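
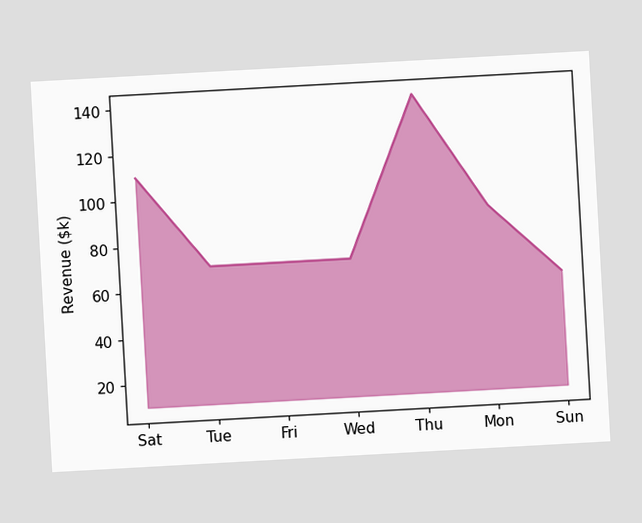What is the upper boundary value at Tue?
$70k

The chart is tilted about 3° counter-clockwise. At Tue the upper boundary is at $70k.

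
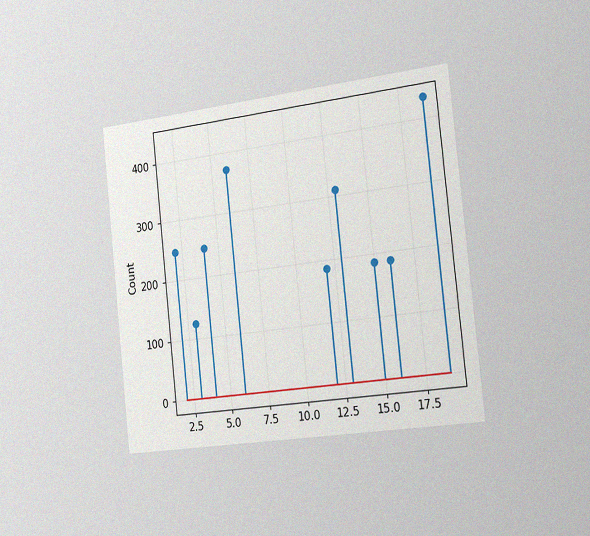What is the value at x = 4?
The chart is tilted about 6° counter-clockwise and viewed slightly from the right, with some photo noise. The stem at x=4 reaches 248.

248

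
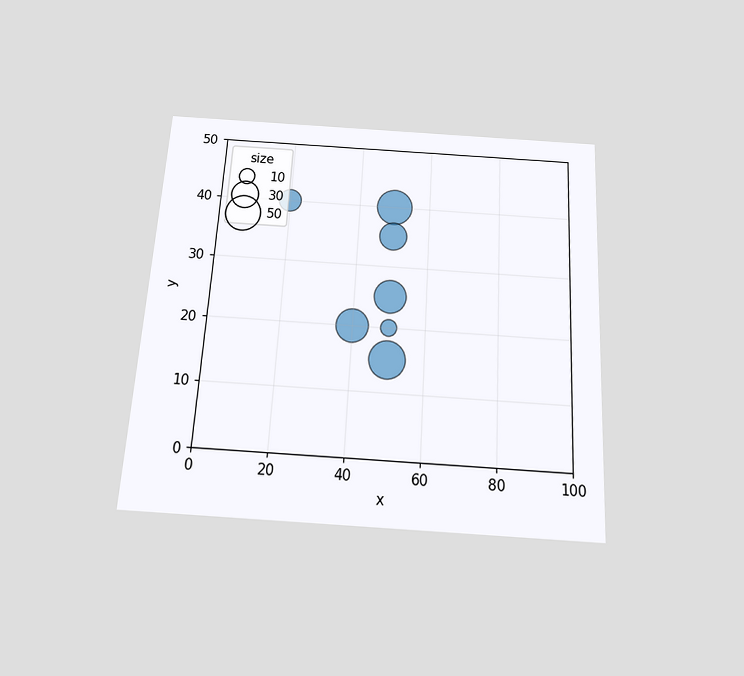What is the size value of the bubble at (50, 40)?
50

The chart is tilted about 3° clockwise and viewed slightly from below. Matching the bubble at (50, 40) against the size legend gives 50.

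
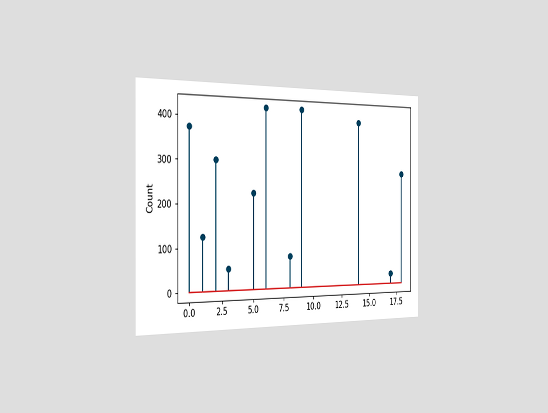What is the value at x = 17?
25

The chart is viewed slightly from the left. The stem at x=17 reaches 25.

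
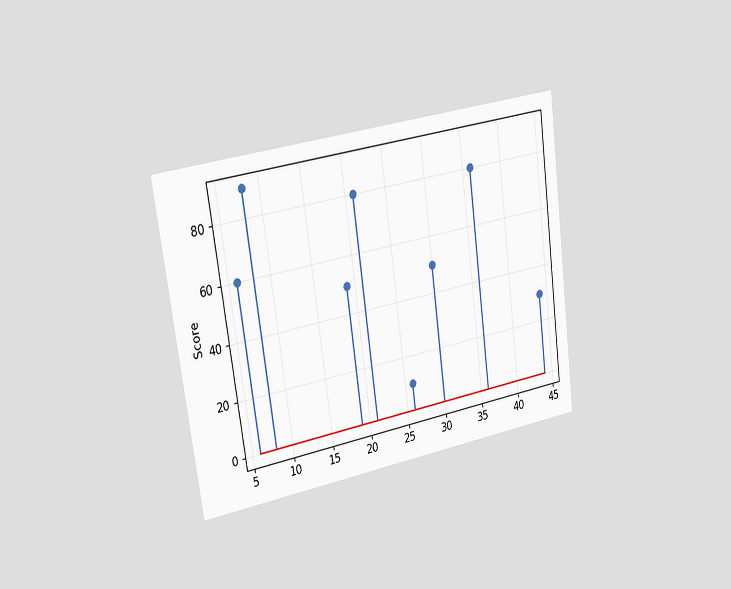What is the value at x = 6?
The chart is tilted about 8° counter-clockwise and viewed slightly from the left. The stem at x=6 reaches 60.

60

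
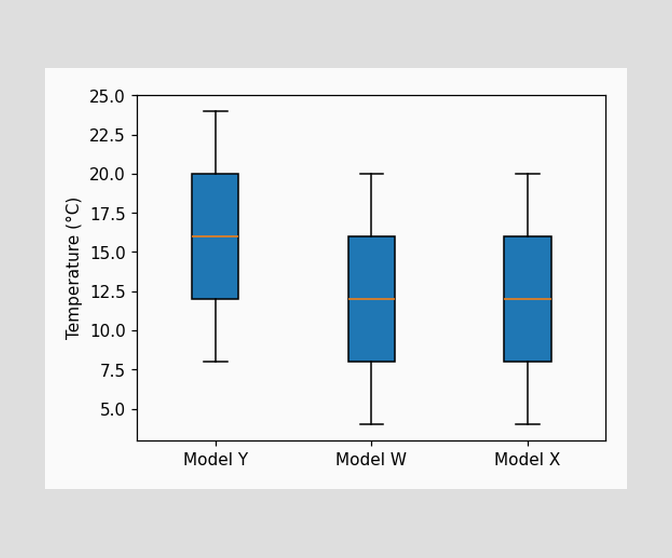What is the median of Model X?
12°C

The median line in the Model X box sits at 12°C.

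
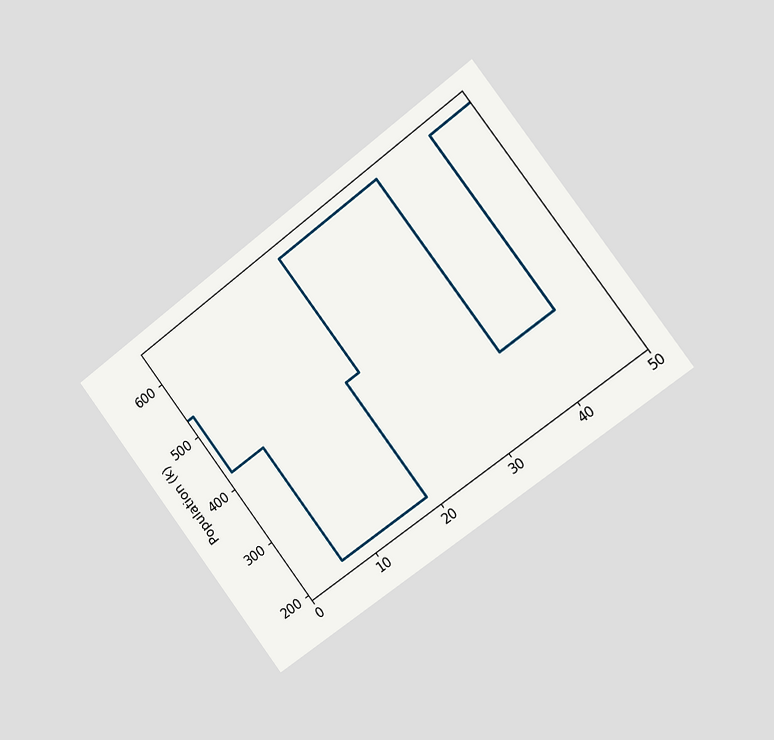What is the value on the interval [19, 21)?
424k

The chart is tilted about 37° counter-clockwise and viewed slightly from the right. On [19, 21) the step sits at 424k.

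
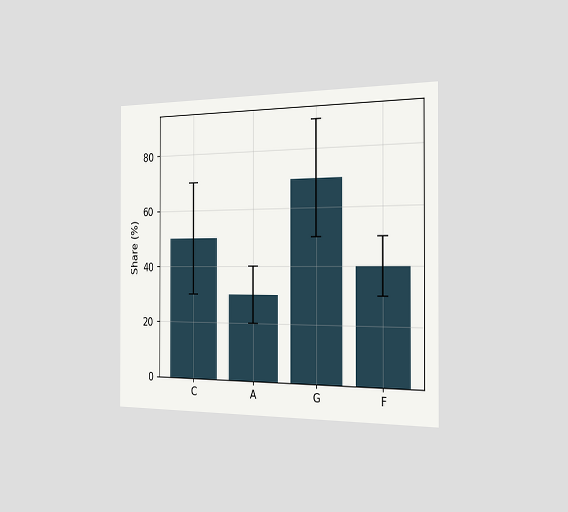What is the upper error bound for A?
40%

The chart is viewed slightly from the right. The A bar's upper whisker reaches 40%.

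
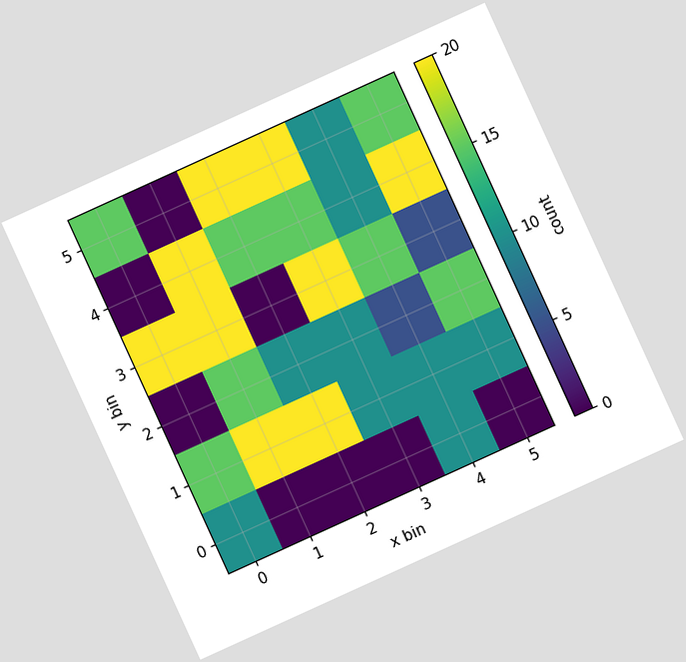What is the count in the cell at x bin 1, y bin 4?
20

The chart is tilted about 24° counter-clockwise. Matching the cell (1, 4) against the colorbar gives 20.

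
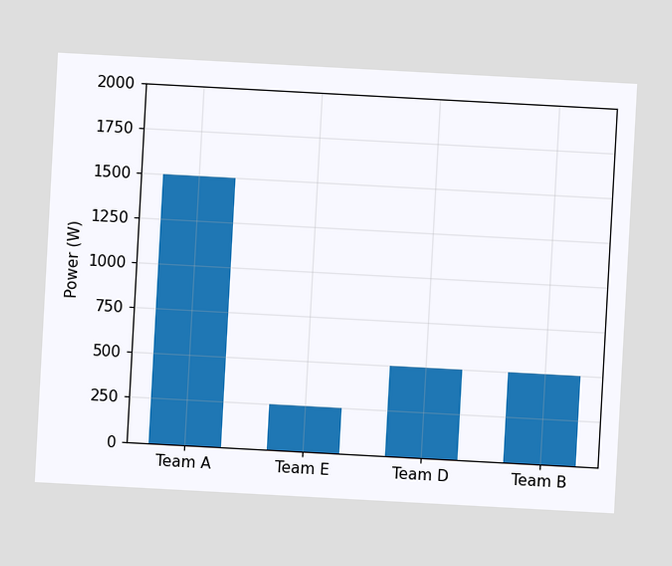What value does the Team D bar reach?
The chart is tilted about 3° clockwise. Reading along the chart's y-axis, the Team D bar reaches 500W.

500W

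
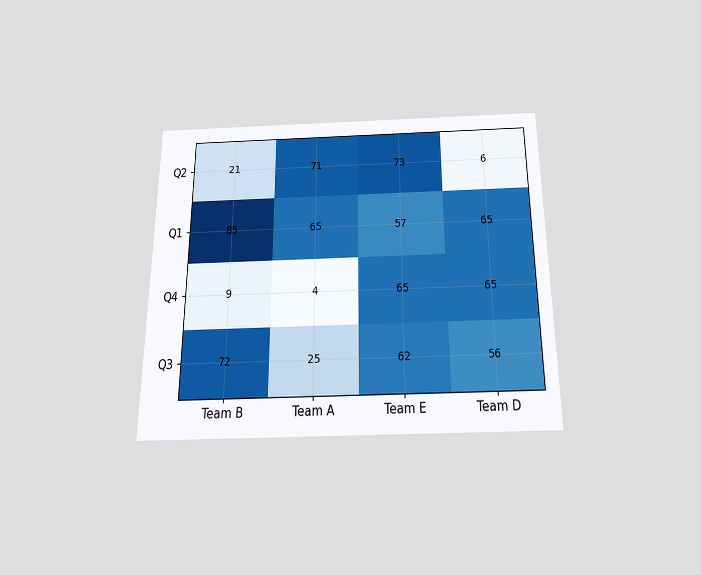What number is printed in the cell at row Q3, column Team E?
62

The chart is viewed slightly from below. The (Q3, Team E) cell reads 62.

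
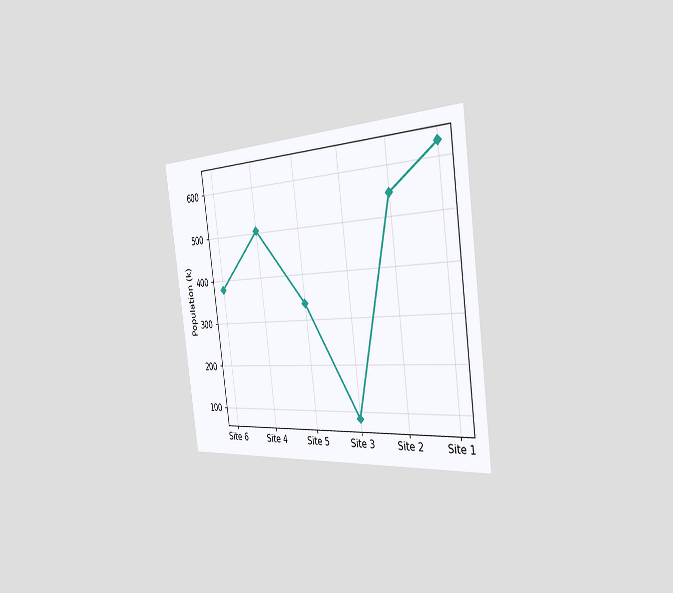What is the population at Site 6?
The chart is tilted about 8° counter-clockwise and viewed slightly from the right. At Site 6, the line is at 378k.

378k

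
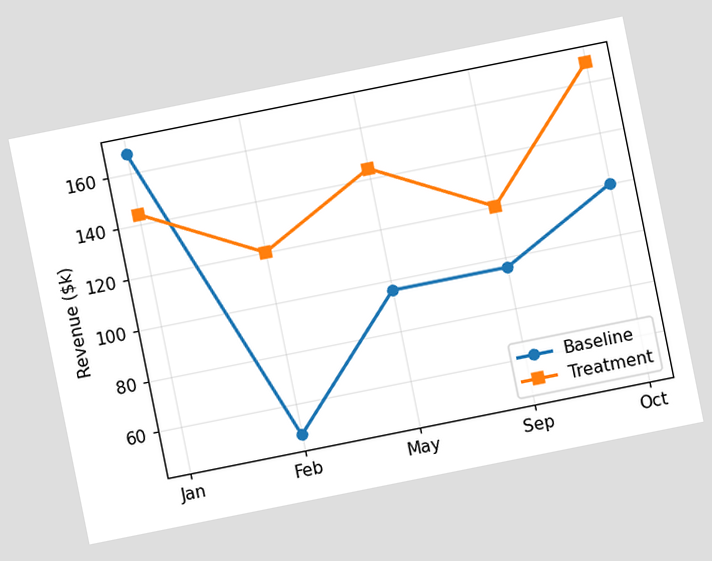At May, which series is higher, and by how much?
The chart is tilted about 11° counter-clockwise. At May, Treatment sits above the other line by $48k.

Treatment, by $48k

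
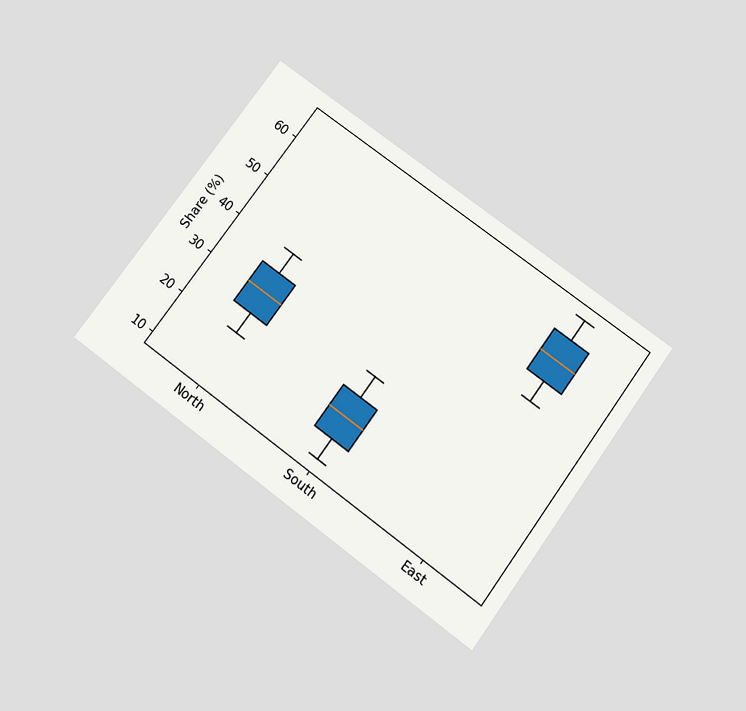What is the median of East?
The chart is tilted about 36° clockwise and viewed slightly from below. The median line in the East box sits at 55%.

55%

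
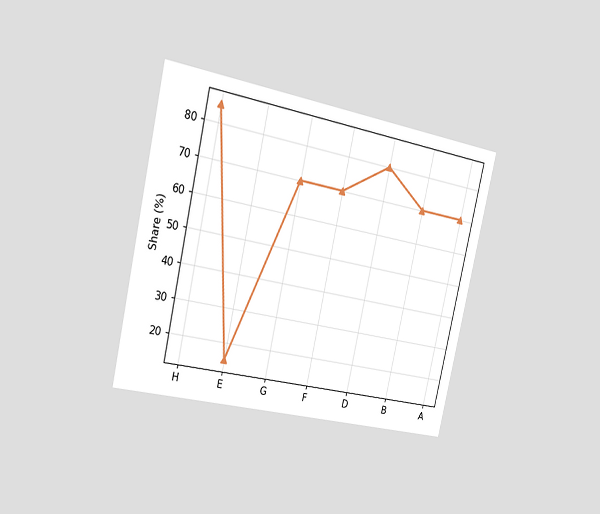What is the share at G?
70%

The chart is tilted about 13° clockwise and viewed slightly from the left. At G, the line is at 70%.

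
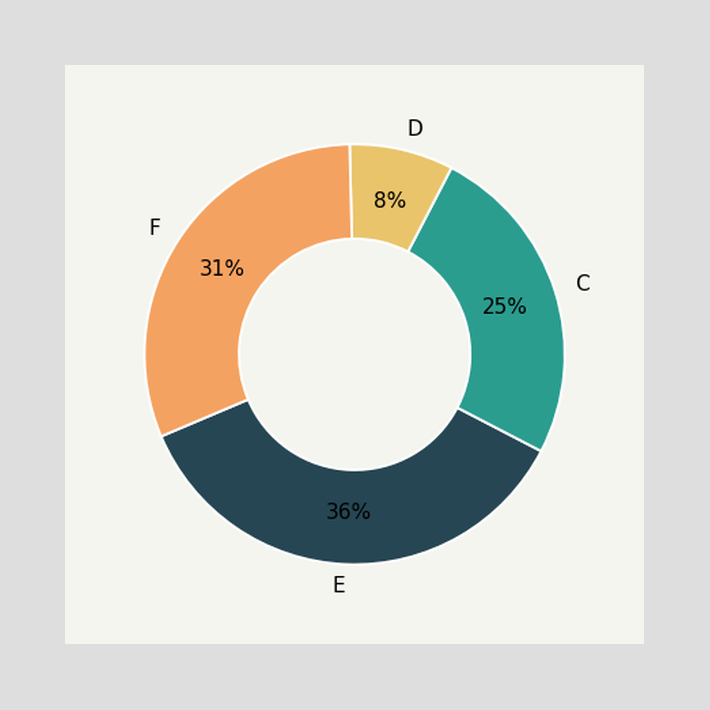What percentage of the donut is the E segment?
The E segment takes up 36% of the ring.

36%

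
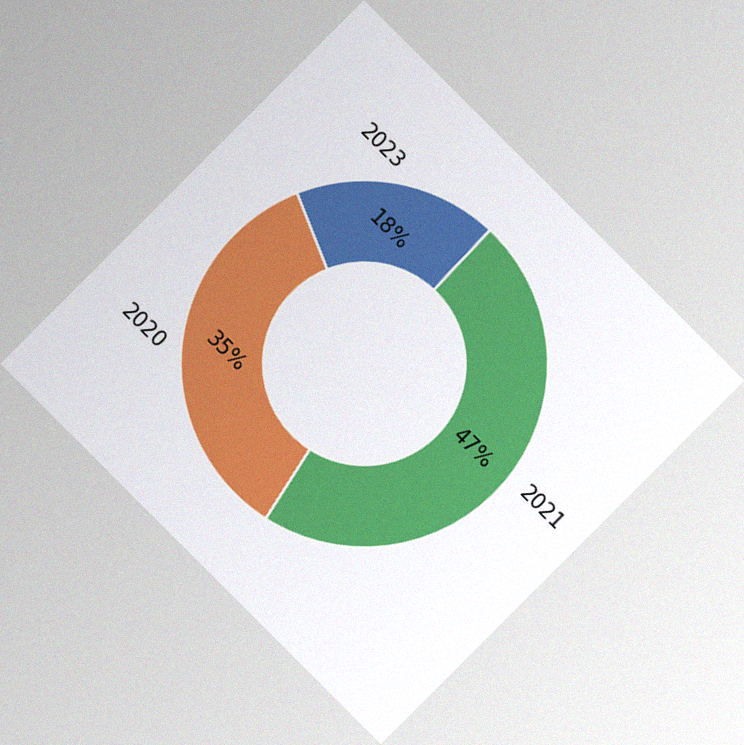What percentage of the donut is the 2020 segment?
35%

The chart is tilted about 45° clockwise, with some photo noise. The 2020 segment takes up 35% of the ring.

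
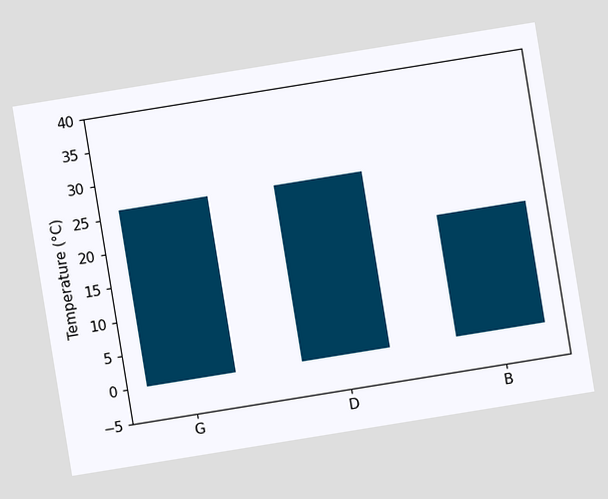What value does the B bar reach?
The chart is tilted about 9° counter-clockwise. Reading along the chart's y-axis, the B bar reaches 18°C.

18°C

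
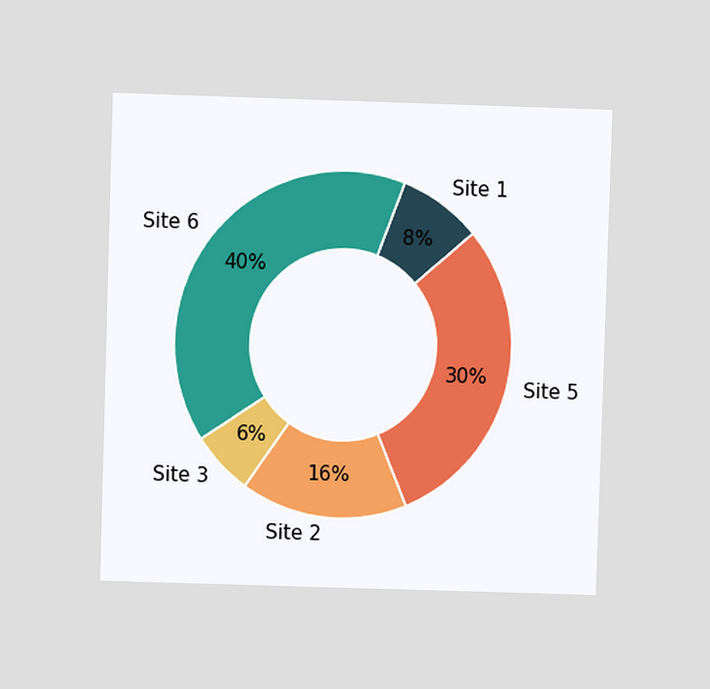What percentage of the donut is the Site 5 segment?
30%

The chart is viewed at a slight angle. The Site 5 segment takes up 30% of the ring.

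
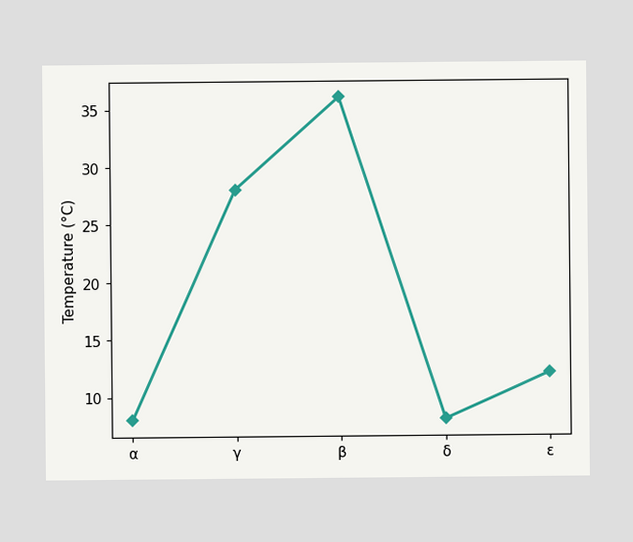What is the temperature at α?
At α, the line is at 8°C.

8°C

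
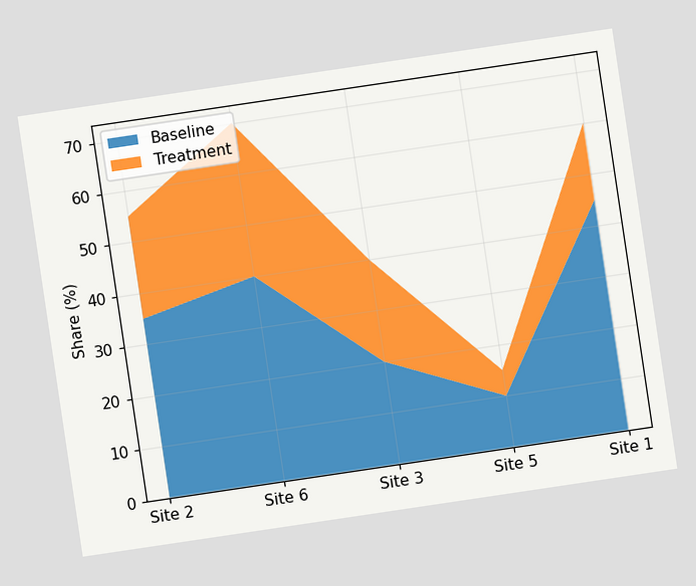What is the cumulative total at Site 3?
The chart is tilted about 8° counter-clockwise. The stacked total at Site 3 reaches 40%.

40%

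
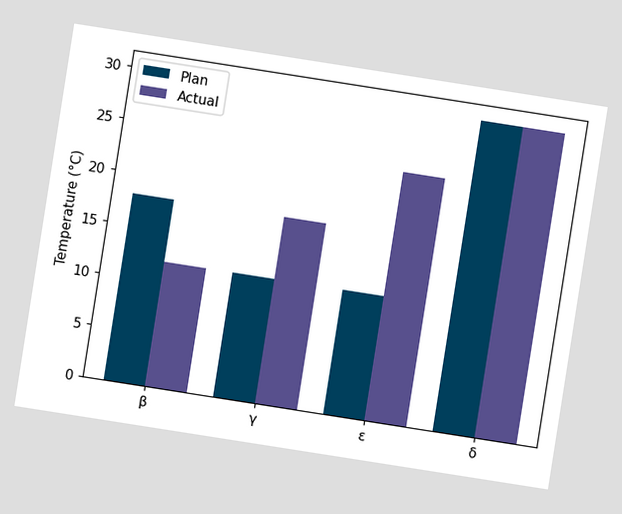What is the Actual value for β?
12°C

The chart is tilted about 9° clockwise. The Actual bar at β reaches 12°C on the y-axis.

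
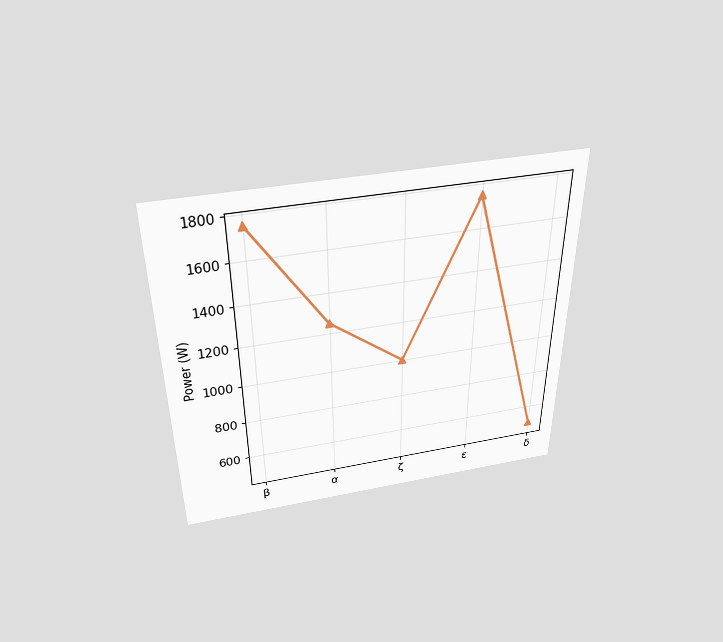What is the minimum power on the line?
500W

The chart is viewed slightly from above. The lowest point is at δ, and reading across to the y-axis gives 500W.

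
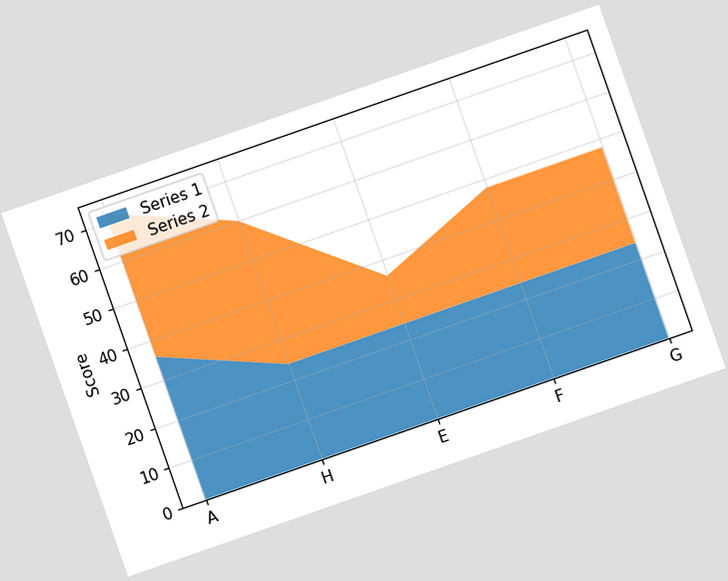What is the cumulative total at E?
36

The chart is tilted about 19° counter-clockwise. The stacked total at E reaches 36.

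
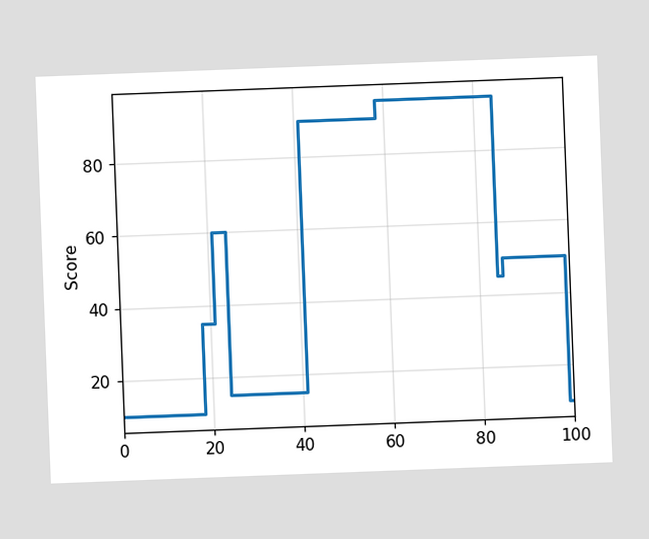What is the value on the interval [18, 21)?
35

The chart is tilted about 2° counter-clockwise. On [18, 21) the step sits at 35.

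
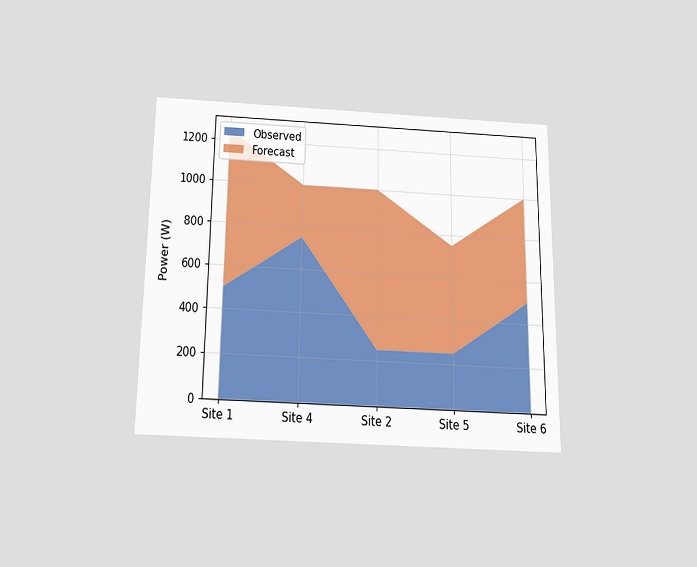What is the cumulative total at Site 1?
The chart is viewed slightly from below. The stacked total at Site 1 reaches 1250W.

1250W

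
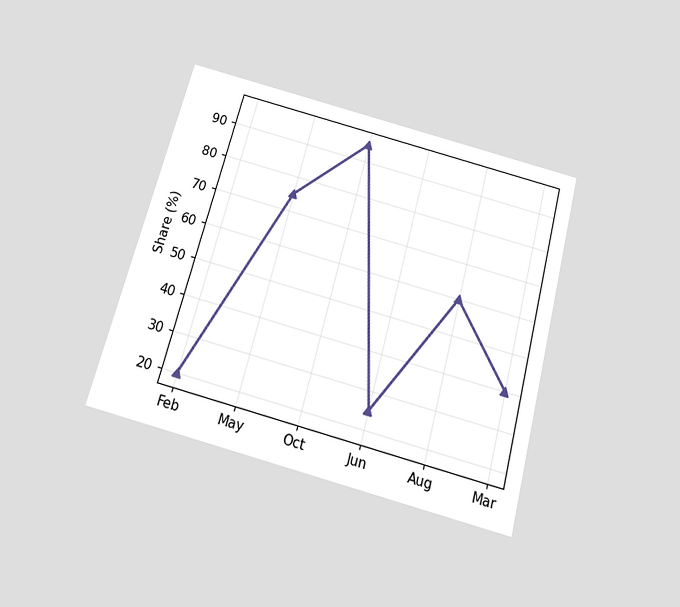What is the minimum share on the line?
20%

The chart is tilted about 15° clockwise and viewed slightly from below. The lowest point is at Feb, and reading across to the y-axis gives 20%.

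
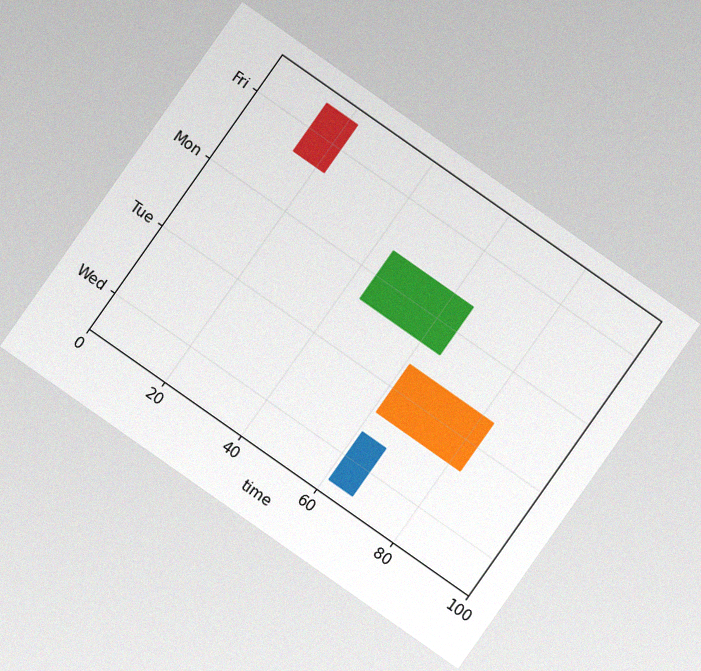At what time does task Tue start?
The chart is tilted about 35° clockwise, with some photo noise. The Tue bar begins at t=61.

61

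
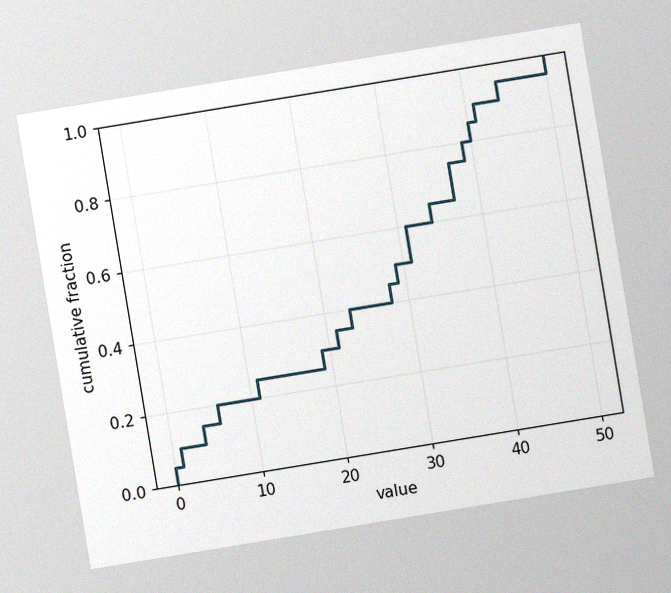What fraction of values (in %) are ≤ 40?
85%

The chart is tilted about 9° counter-clockwise, with some photo noise. At x=40 the ECDF step is at 85%.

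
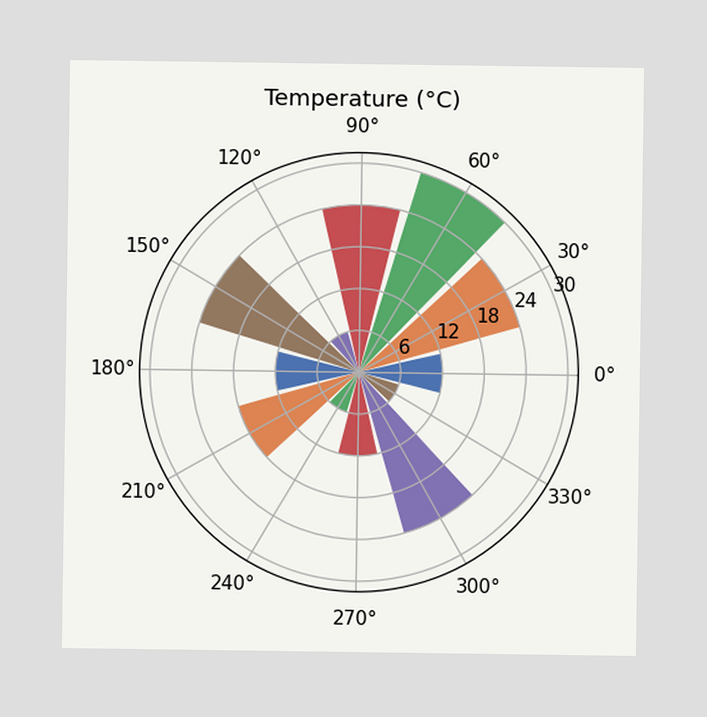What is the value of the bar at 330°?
6°C

The bar at 330° reaches 6°C on the radial axis.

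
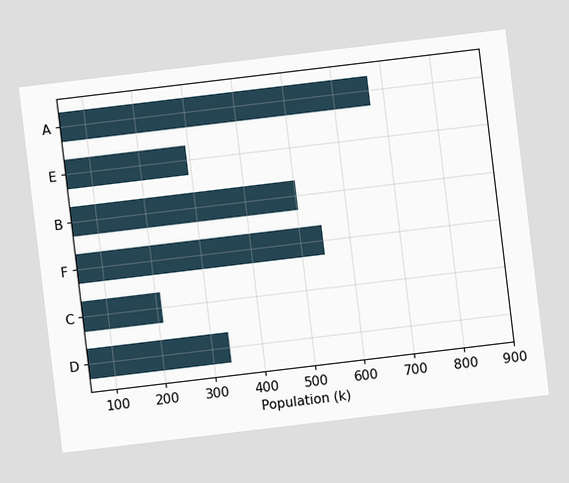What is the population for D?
The chart is tilted about 7° counter-clockwise. Reading along the chart's x-axis, the D bar reaches 336k.

336k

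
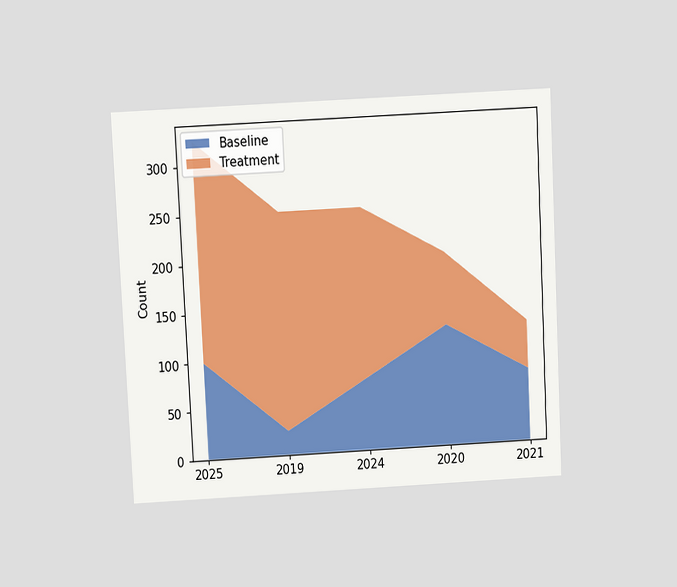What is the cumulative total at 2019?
The chart is tilted about 3° counter-clockwise and viewed at a slight angle. The stacked total at 2019 reaches 250.

250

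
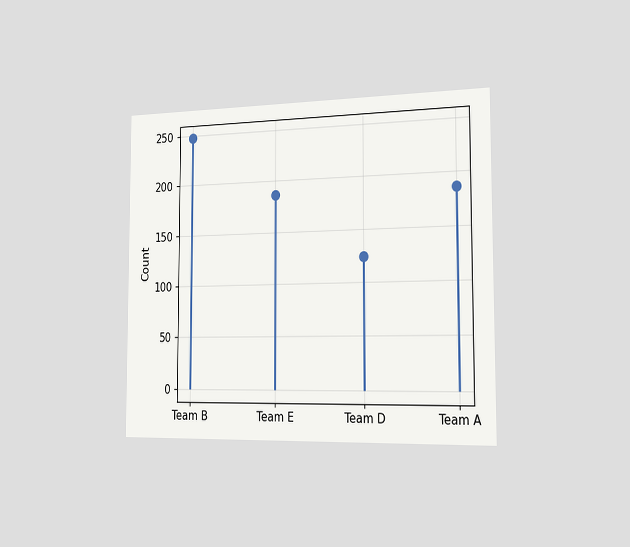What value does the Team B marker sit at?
248

The chart is viewed slightly from the right. The Team B marker sits at 248.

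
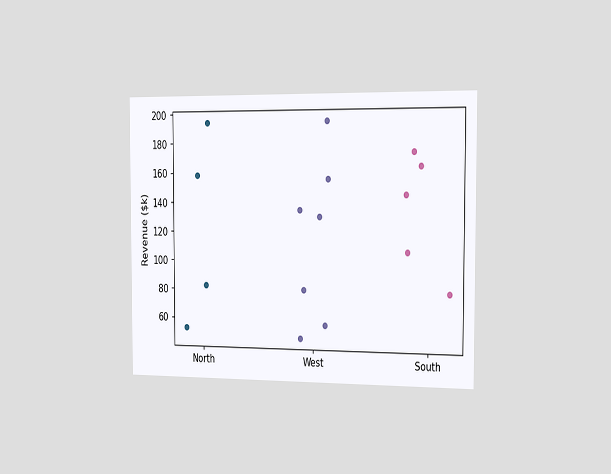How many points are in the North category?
The chart is viewed slightly from the right. Counting the markers in the North column gives 4.

4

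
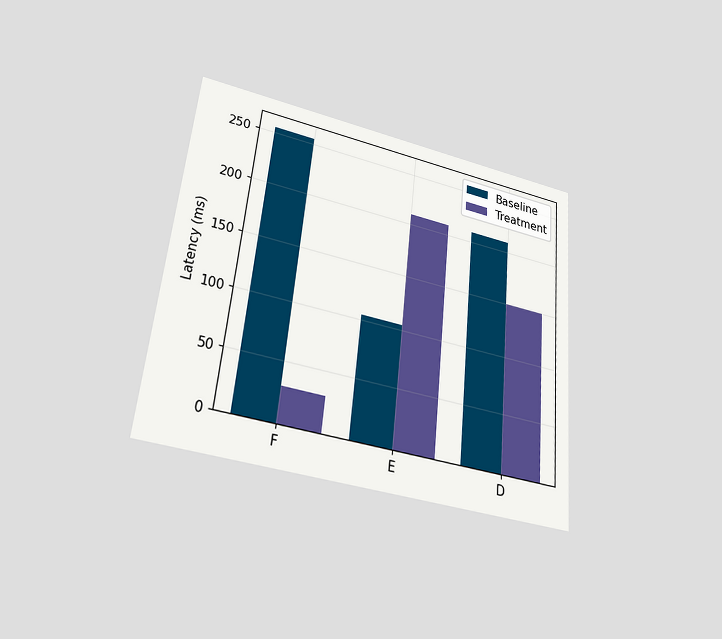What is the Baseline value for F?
The chart is tilted about 6° clockwise and viewed slightly from below. The Baseline bar at F reaches 255ms on the y-axis.

255ms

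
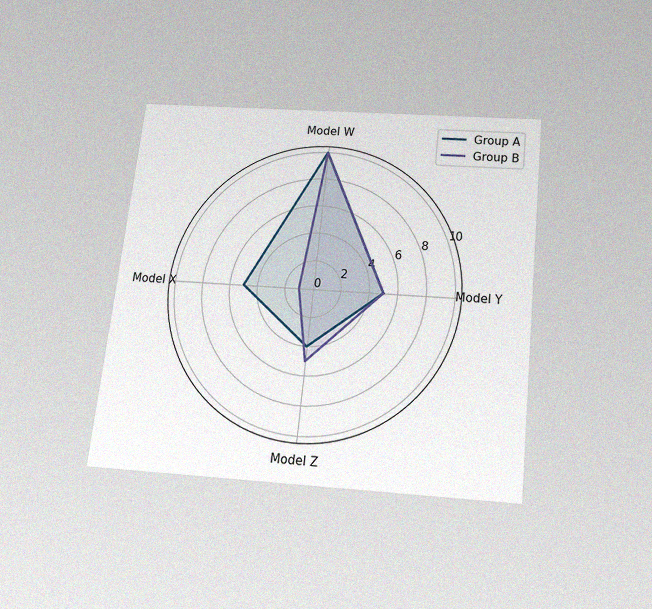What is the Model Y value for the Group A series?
5

The chart is tilted about 6° clockwise and viewed slightly from below, with some photo noise. On the Model Y axis, Group A reaches 5.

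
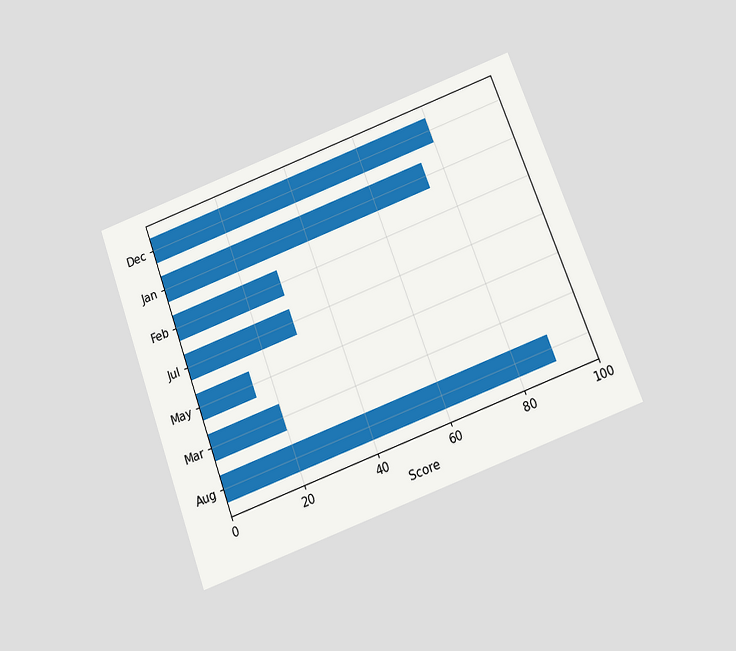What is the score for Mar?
20

The chart is tilted about 21° counter-clockwise and viewed slightly from below. Reading along the chart's x-axis, the Mar bar reaches 20.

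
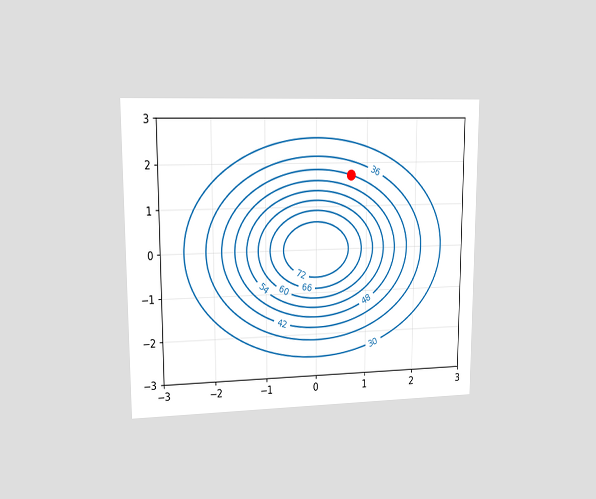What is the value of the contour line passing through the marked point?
42

The chart is viewed at a slight angle. The marked point sits on the contour labelled 42.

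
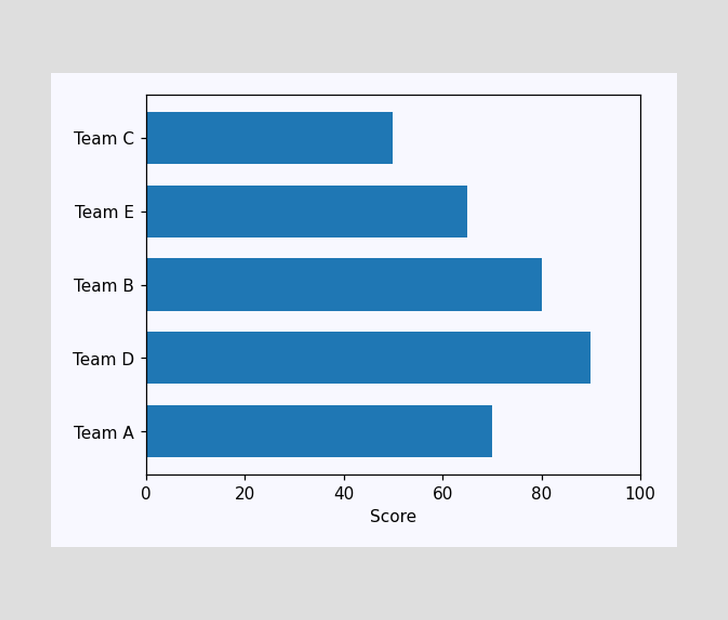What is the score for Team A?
Reading along the chart's x-axis, the Team A bar reaches 70.

70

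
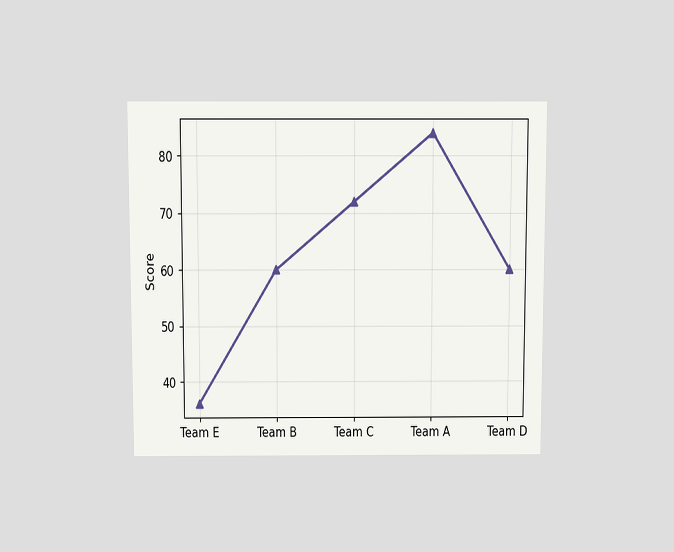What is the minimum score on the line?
36

The chart is viewed slightly from above. The lowest point is at Team E, and reading across to the y-axis gives 36.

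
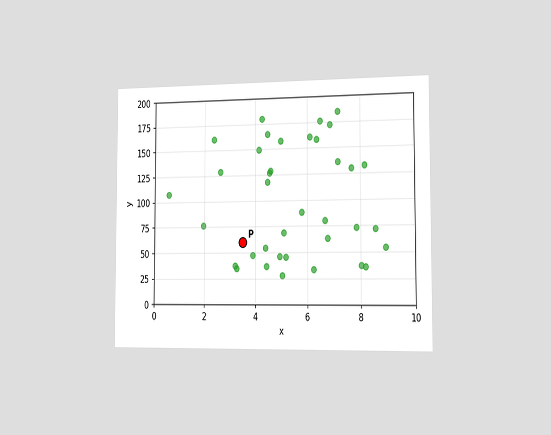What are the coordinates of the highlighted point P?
(3.5, 60)

The chart is viewed slightly from the right. Following the gridlines from P to each axis, P sits at (3.5, 60).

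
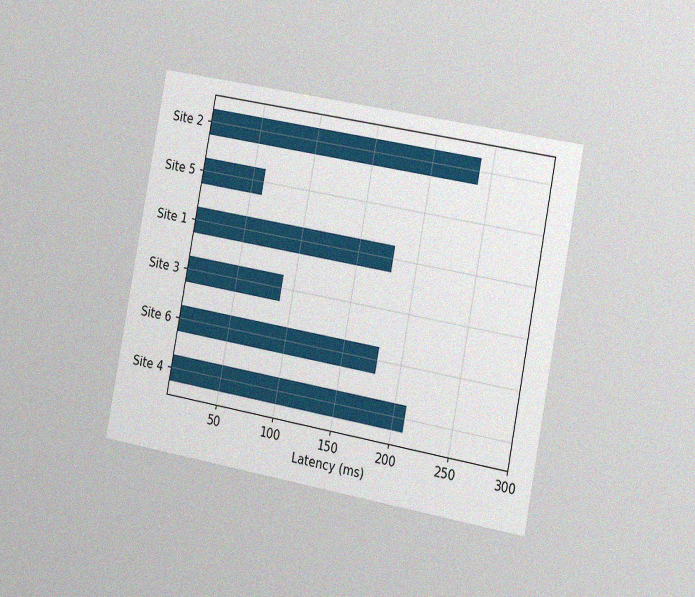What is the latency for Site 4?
210ms

The chart is tilted about 11° clockwise and viewed slightly from the right, with some photo noise. Reading along the chart's x-axis, the Site 4 bar reaches 210ms.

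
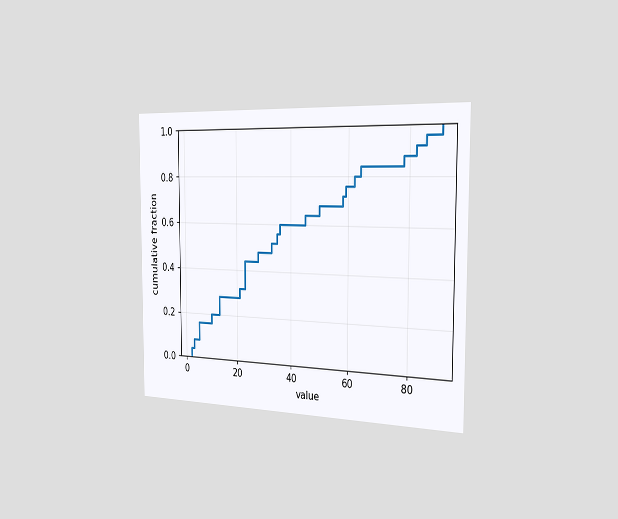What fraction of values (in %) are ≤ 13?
28%

The chart is viewed slightly from the right. At x=13 the ECDF step is at 28%.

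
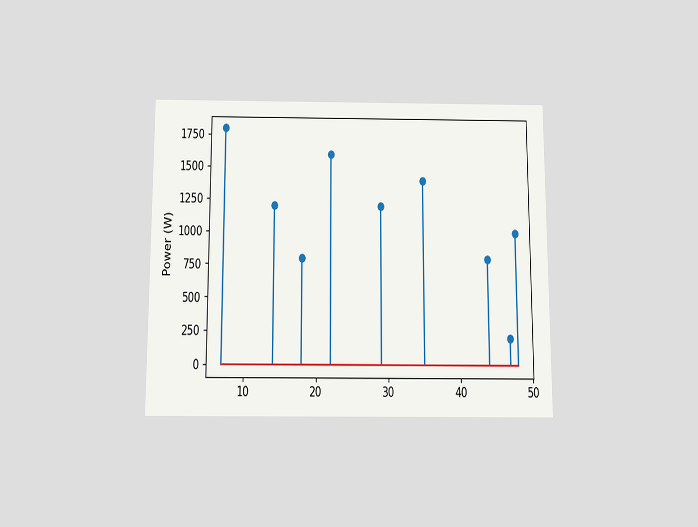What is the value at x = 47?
200W

The chart is viewed slightly from below. The stem at x=47 reaches 200W.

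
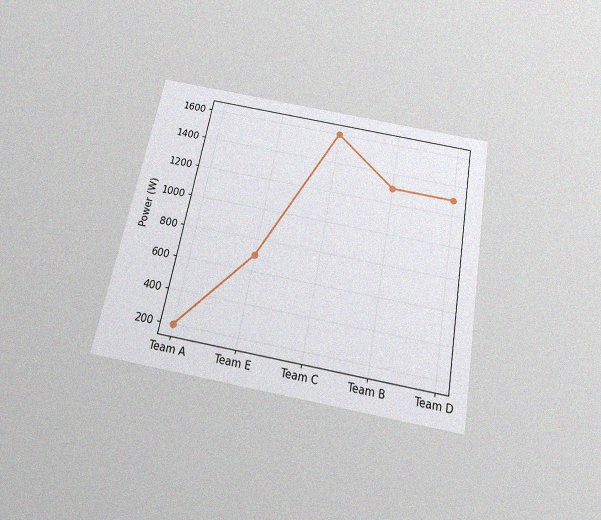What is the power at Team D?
1300W

The chart is tilted about 11° clockwise and viewed slightly from below, with some photo noise. At Team D, the line is at 1300W.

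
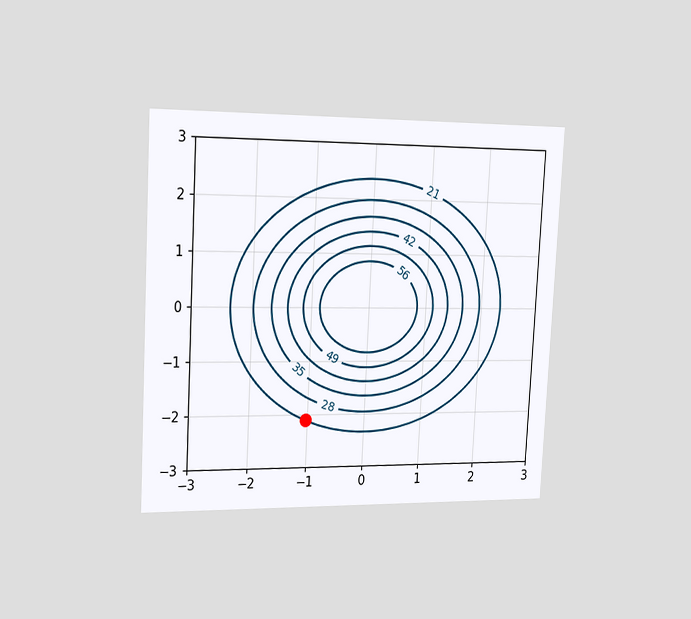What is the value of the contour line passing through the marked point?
21

The chart is tilted about 3° clockwise and viewed slightly from the left. The marked point sits on the contour labelled 21.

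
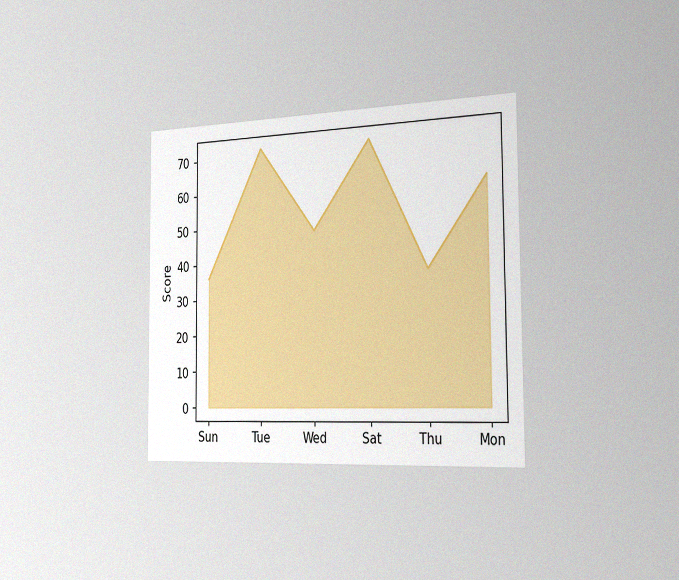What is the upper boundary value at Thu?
The chart is viewed slightly from the right, with some photo noise. At Thu the upper boundary is at 36.

36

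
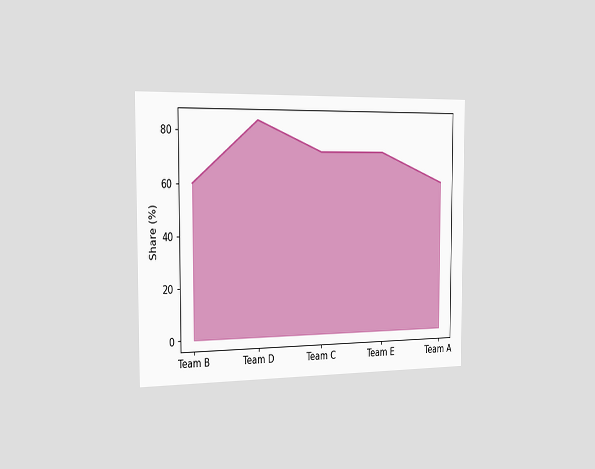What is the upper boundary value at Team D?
The chart is viewed slightly from the left. At Team D the upper boundary is at 84%.

84%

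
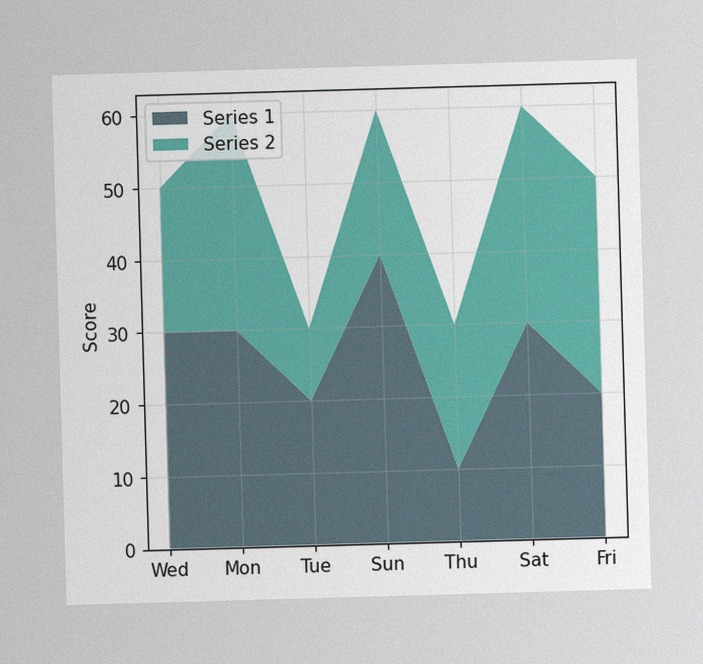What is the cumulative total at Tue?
30

The image has some photo noise and uneven lighting. The stacked total at Tue reaches 30.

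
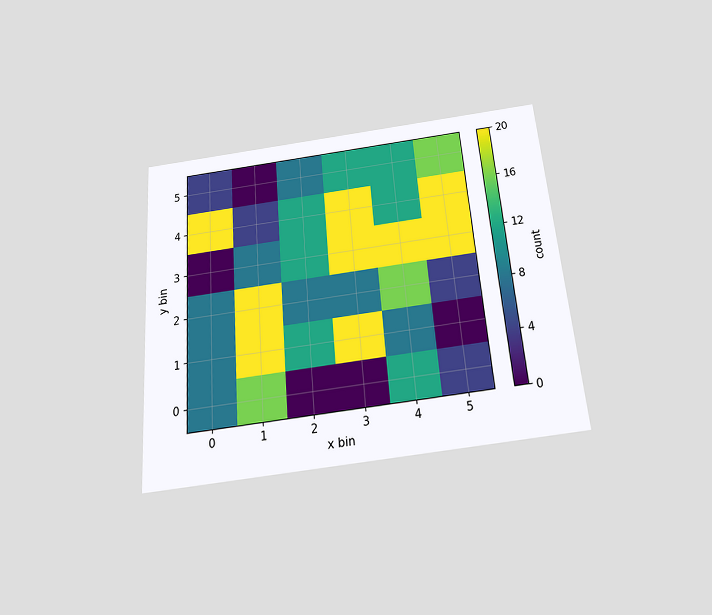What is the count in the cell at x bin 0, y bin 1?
The chart is tilted about 4° counter-clockwise and viewed slightly from below. Matching the cell (0, 1) against the colorbar gives 8.

8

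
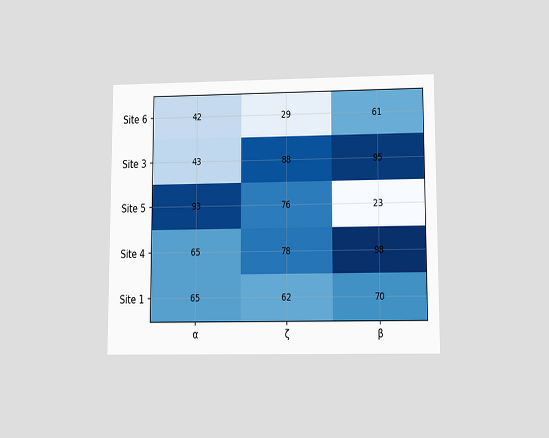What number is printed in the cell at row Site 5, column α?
The chart is viewed at a slight angle. The (Site 5, α) cell reads 93.

93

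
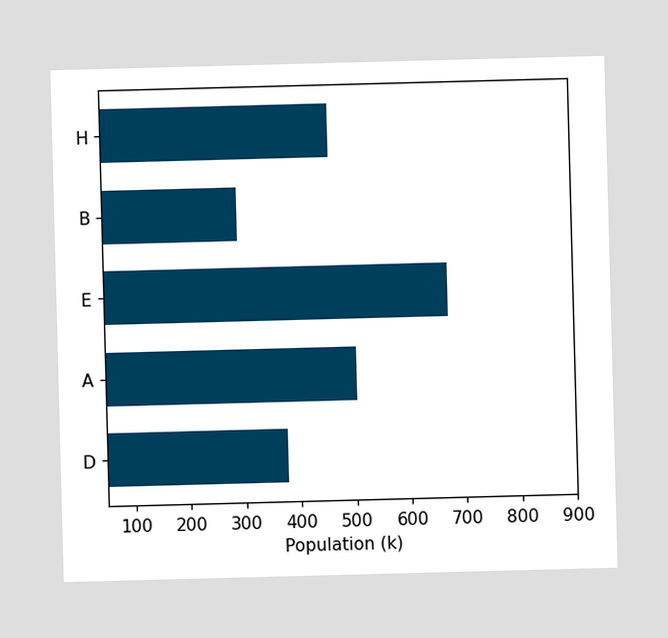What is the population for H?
462k

Reading along the chart's x-axis, the H bar reaches 462k.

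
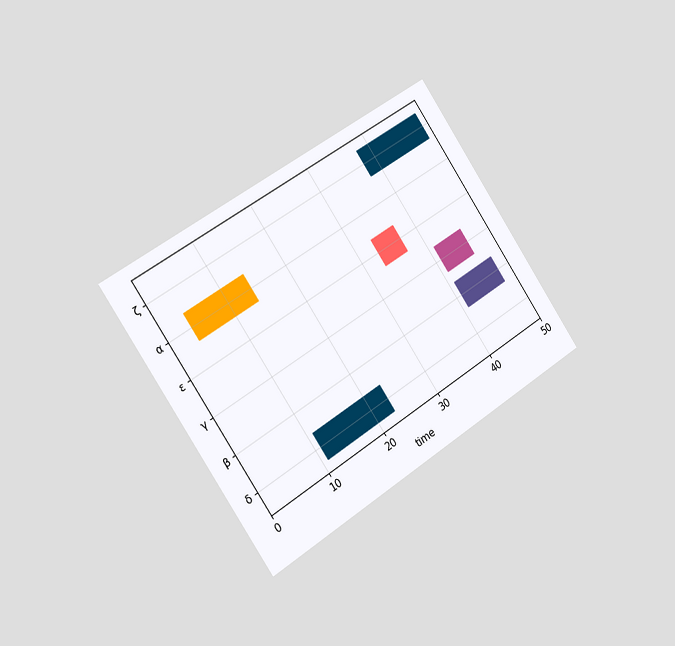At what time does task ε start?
The chart is tilted about 34° counter-clockwise and viewed slightly from the left. The ε bar begins at t=33.

33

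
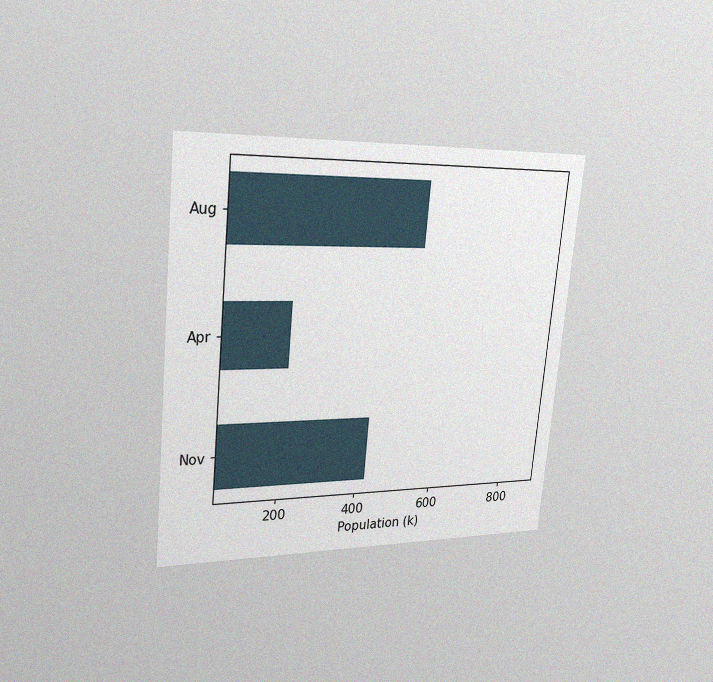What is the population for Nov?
424k

The chart is tilted about 5° clockwise and viewed slightly from the left, with some photo noise. Reading along the chart's x-axis, the Nov bar reaches 424k.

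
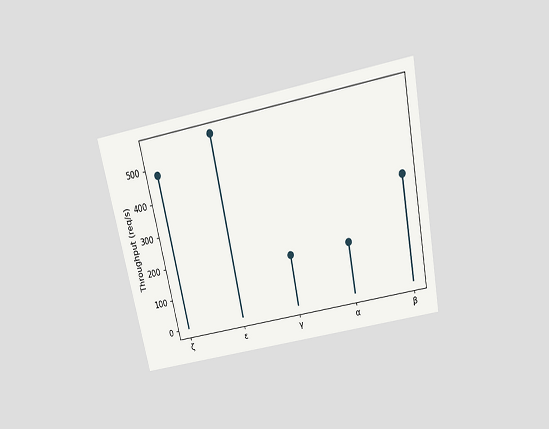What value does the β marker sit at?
320req/s

The chart is tilted about 11° counter-clockwise and viewed slightly from above. The β marker sits at 320req/s.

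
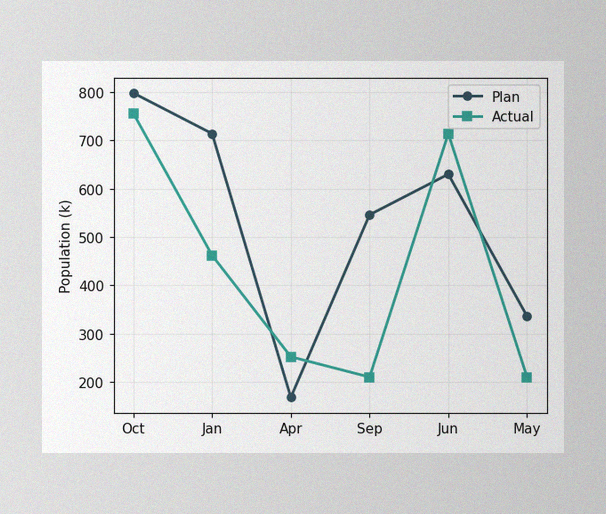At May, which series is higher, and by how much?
The image has some photo noise and uneven lighting. At May, Plan sits above the other line by 126k.

Plan, by 126k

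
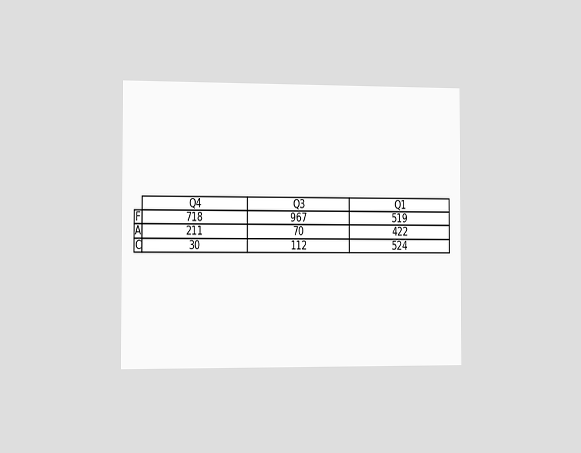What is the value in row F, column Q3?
967

The chart is viewed slightly from the left. The (F, Q3) cell reads 967.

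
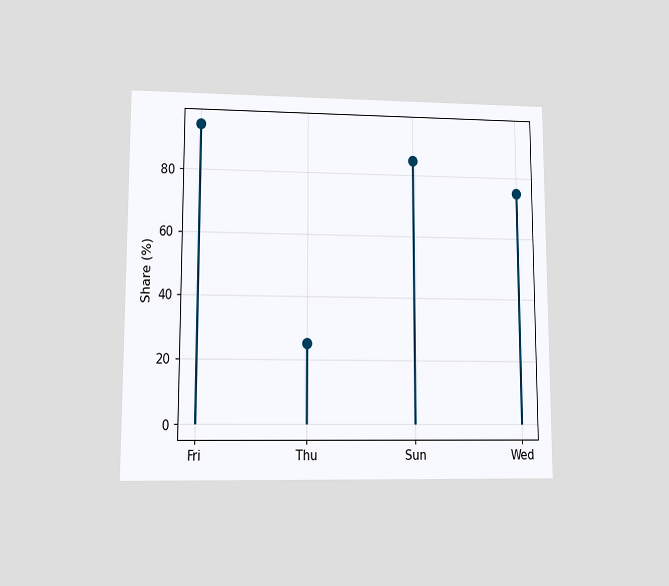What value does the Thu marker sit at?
The chart is viewed at a slight angle. The Thu marker sits at 25%.

25%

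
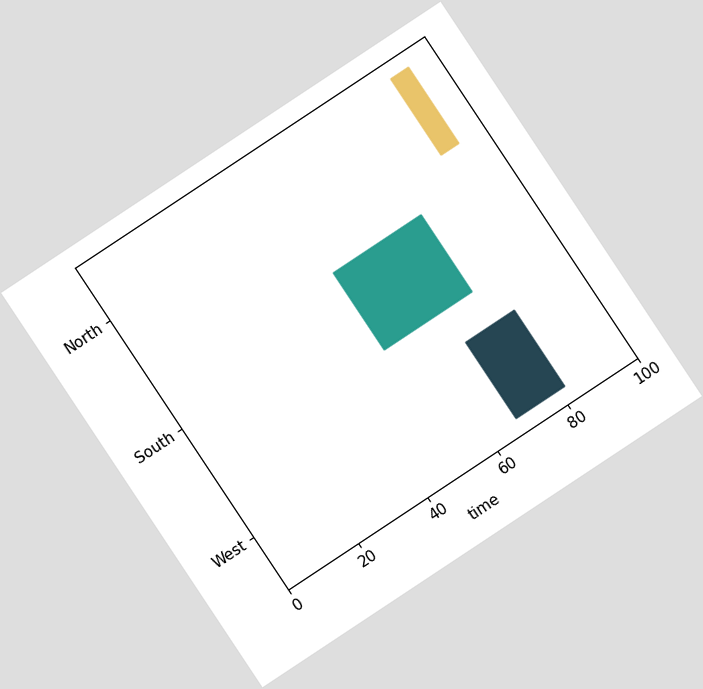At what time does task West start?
68

The chart is tilted about 34° counter-clockwise. The West bar begins at t=68.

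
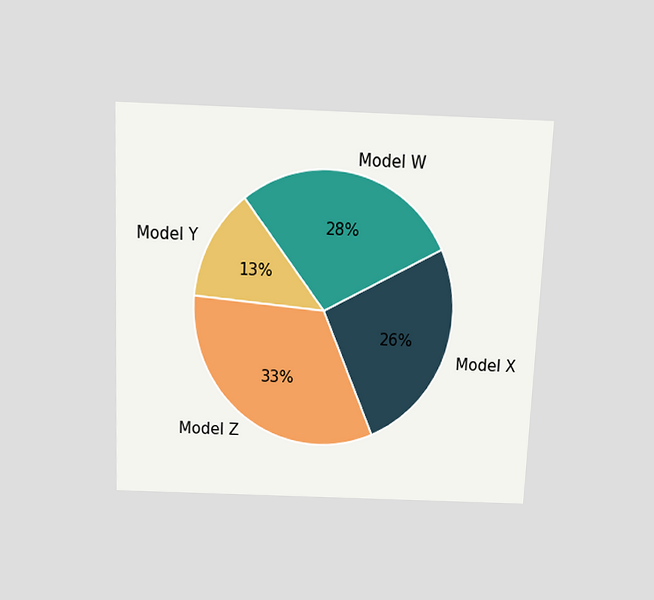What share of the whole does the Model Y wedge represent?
13%

The chart is tilted about 2° clockwise and viewed slightly from above. The Model Y slice takes up 13% of the pie.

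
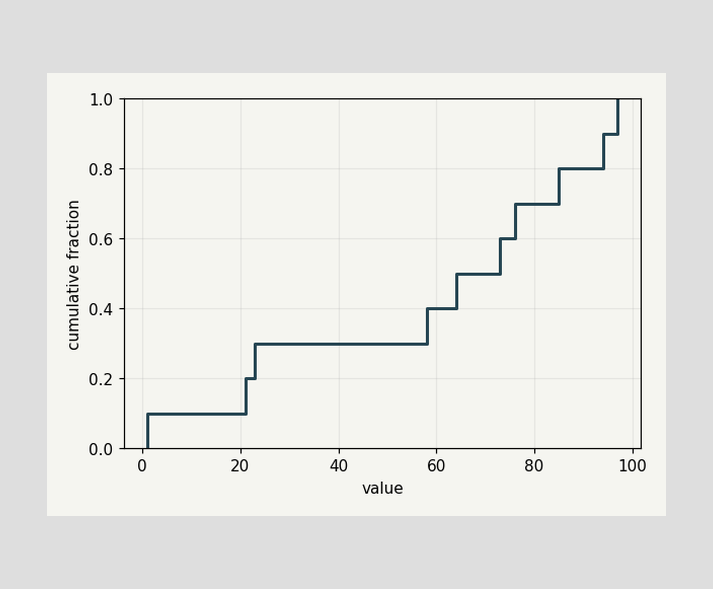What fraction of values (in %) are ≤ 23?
At x=23 the ECDF step is at 30%.

30%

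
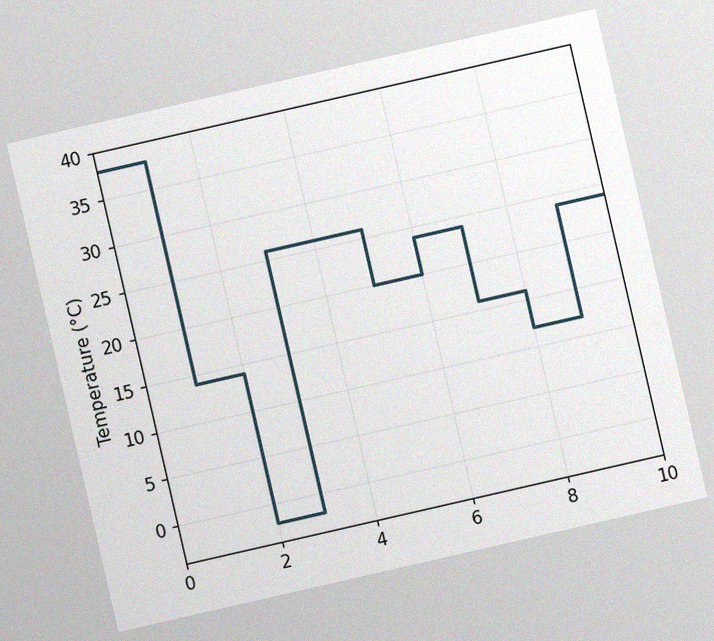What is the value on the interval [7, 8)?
The chart is tilted about 13° counter-clockwise, with some photo noise. On [7, 8) the step sits at 16°C.

16°C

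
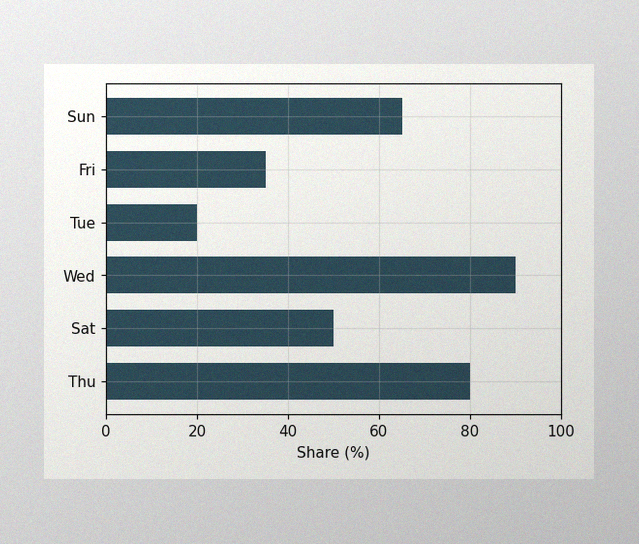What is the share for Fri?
35%

The image has some photo noise and uneven lighting. Reading along the chart's x-axis, the Fri bar reaches 35%.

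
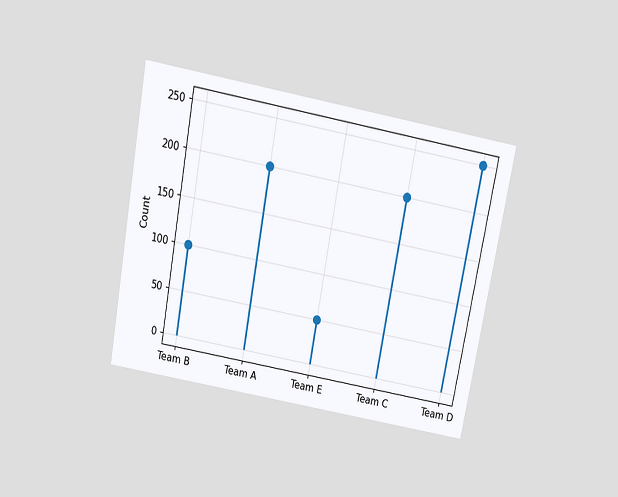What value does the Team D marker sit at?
250

The chart is tilted about 11° clockwise and viewed slightly from above. The Team D marker sits at 250.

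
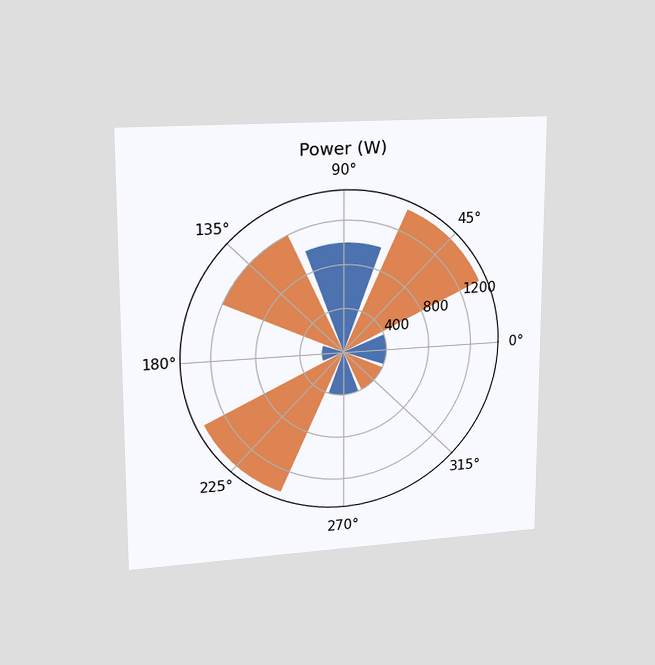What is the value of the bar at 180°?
200W

The chart is viewed at a slight angle. The bar at 180° reaches 200W on the radial axis.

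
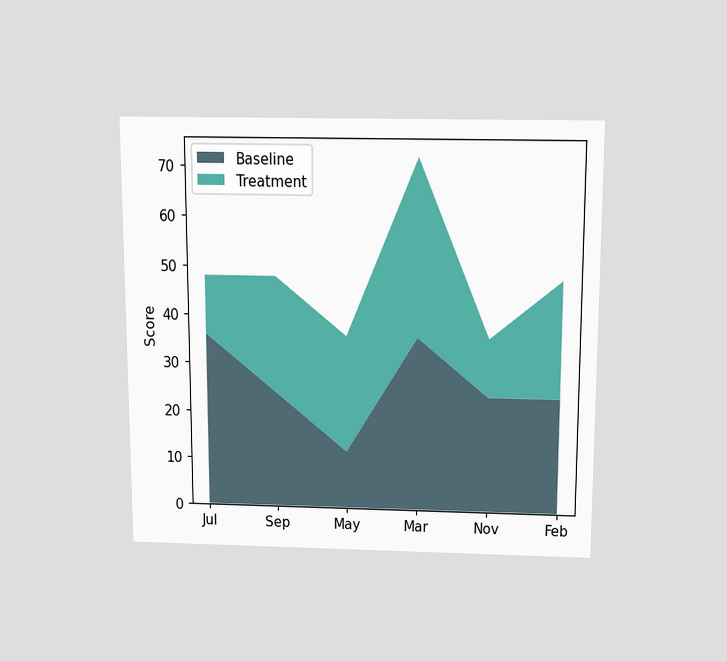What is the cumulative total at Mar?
72

The chart is viewed slightly from above. The stacked total at Mar reaches 72.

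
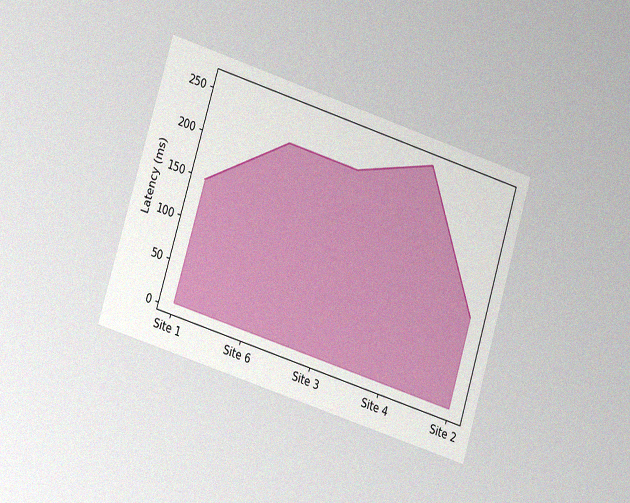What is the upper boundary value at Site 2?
The chart is tilted about 17° clockwise and viewed at a slight angle, with some photo noise. At Site 2 the upper boundary is at 111ms.

111ms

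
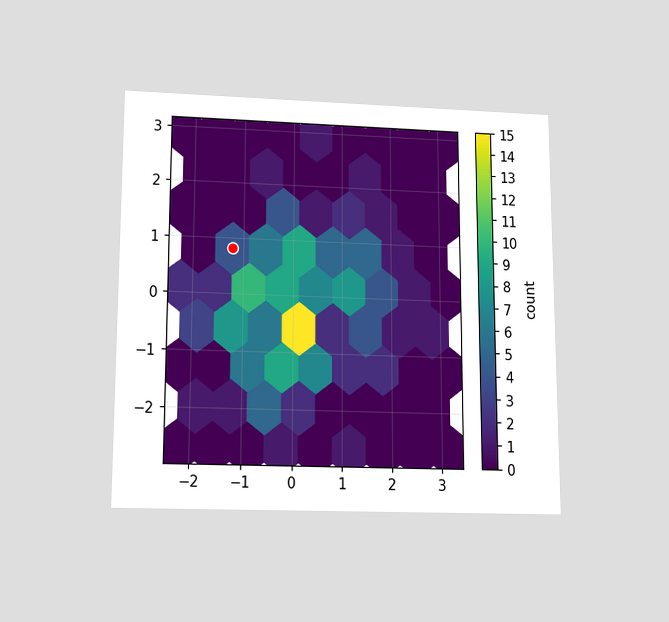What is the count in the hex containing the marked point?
4

The chart is viewed slightly from below. The marked hex reads 4 on the colorbar.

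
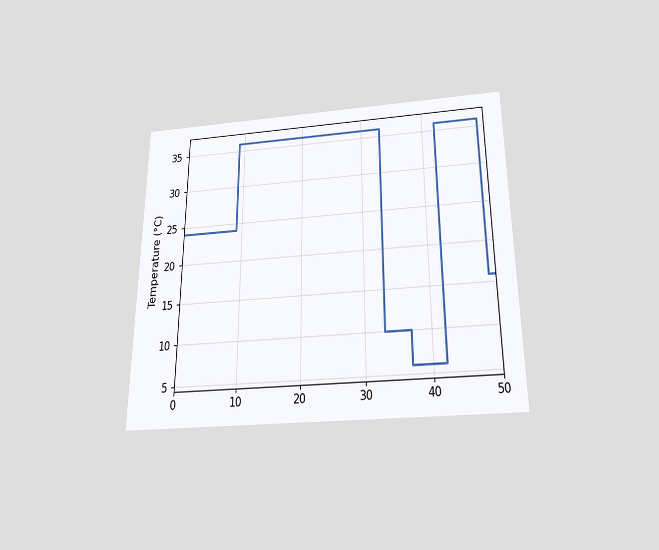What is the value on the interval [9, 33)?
The chart is viewed slightly from below. On [9, 33) the step sits at 36°C.

36°C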